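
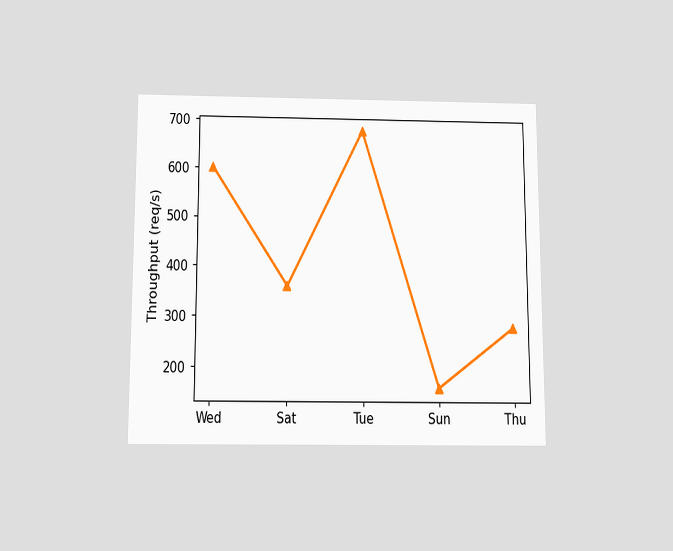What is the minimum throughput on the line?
The chart is viewed slightly from below. The lowest point is at Sun, and reading across to the y-axis gives 160req/s.

160req/s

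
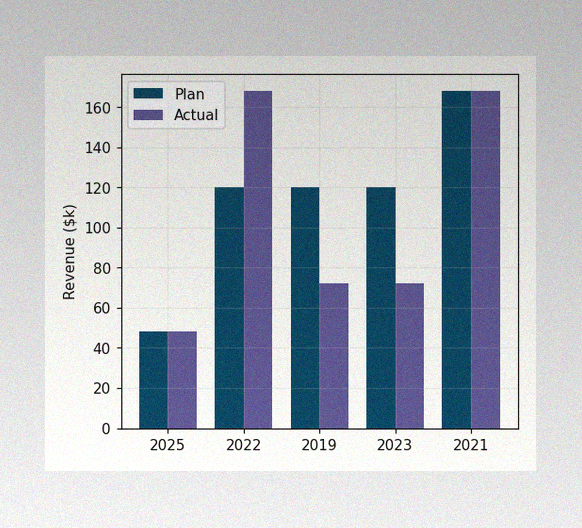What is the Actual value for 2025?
The image has some photo noise and uneven lighting. The Actual bar at 2025 reaches $48k on the y-axis.

$48k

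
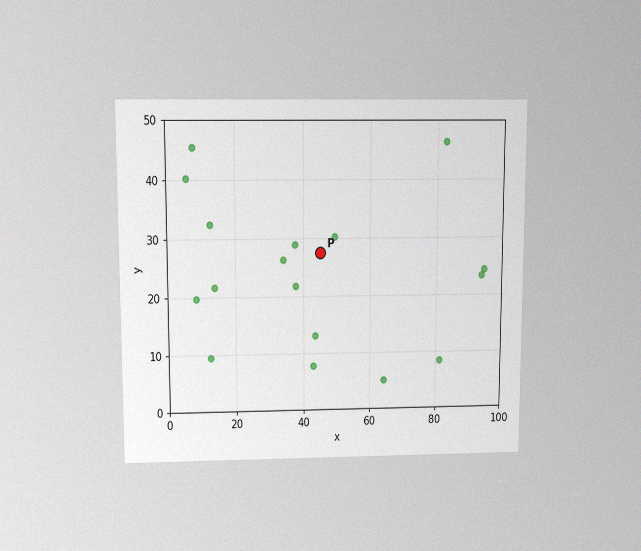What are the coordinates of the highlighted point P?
The chart is viewed slightly from above, with some photo noise. Following the gridlines from P to each axis, P sits at (45, 27.5).

(45, 27.5)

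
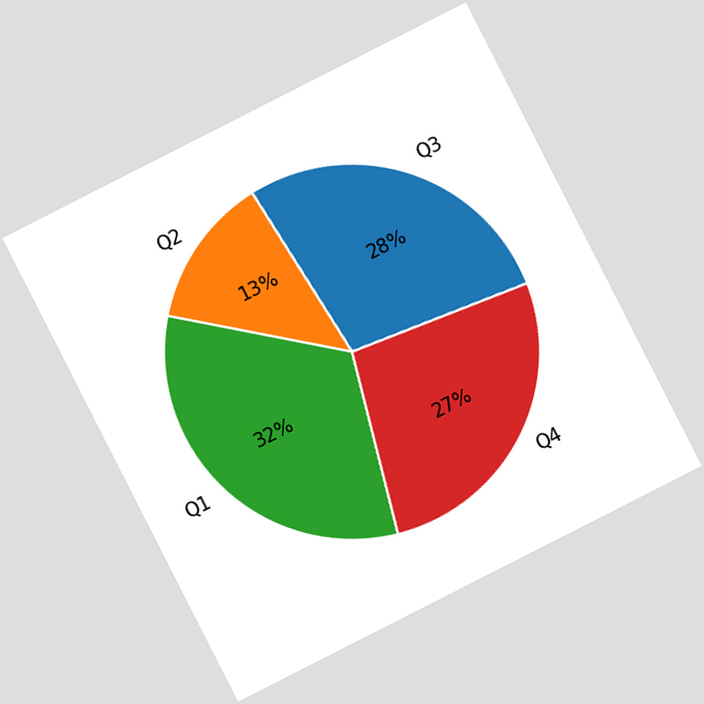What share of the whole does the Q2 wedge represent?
13%

The chart is tilted about 27° counter-clockwise. The Q2 slice takes up 13% of the pie.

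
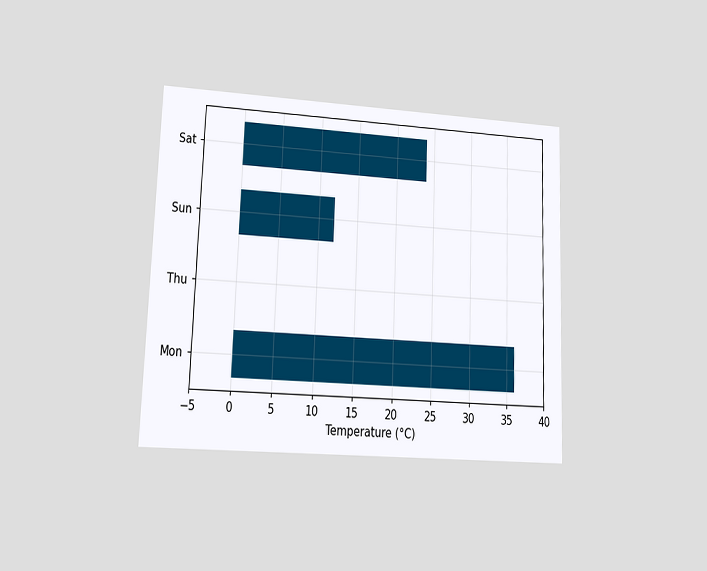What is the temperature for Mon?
The chart is tilted about 2° clockwise and viewed at a slight angle. Reading along the chart's x-axis, the Mon bar reaches 36°C.

36°C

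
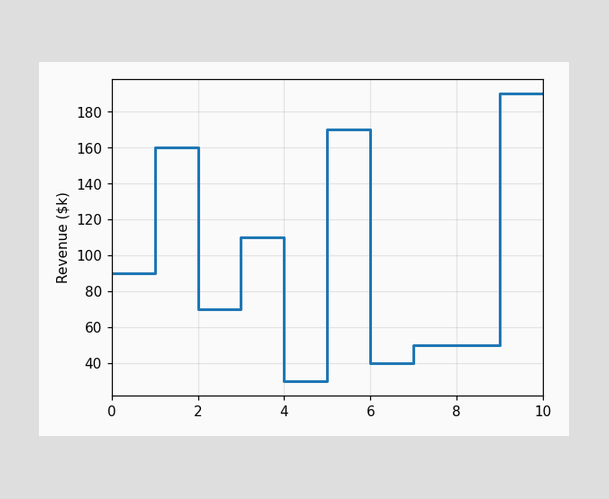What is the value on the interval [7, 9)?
$50k

On [7, 9) the step sits at $50k.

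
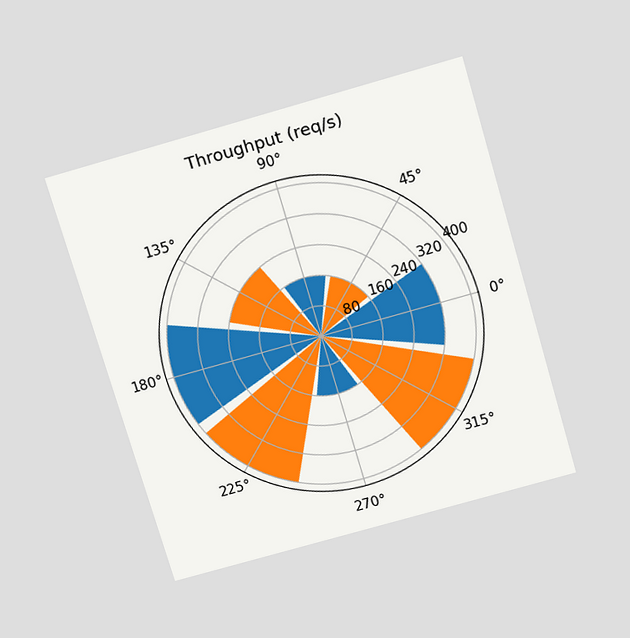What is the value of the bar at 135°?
240req/s

The chart is tilted about 16° counter-clockwise and viewed slightly from above. The bar at 135° reaches 240req/s on the radial axis.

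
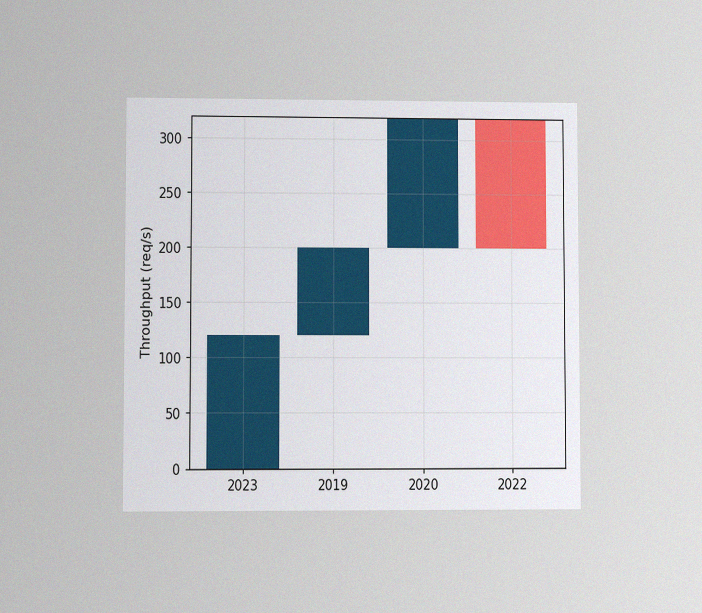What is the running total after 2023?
120req/s

The chart is viewed at a slight angle, with some photo noise. After 2023 the running total reaches 120req/s.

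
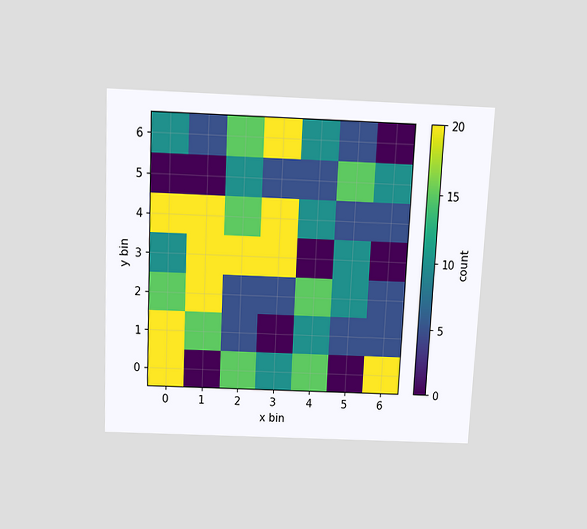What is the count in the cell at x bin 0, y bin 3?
10

The chart is tilted about 3° clockwise and viewed slightly from above. Matching the cell (0, 3) against the colorbar gives 10.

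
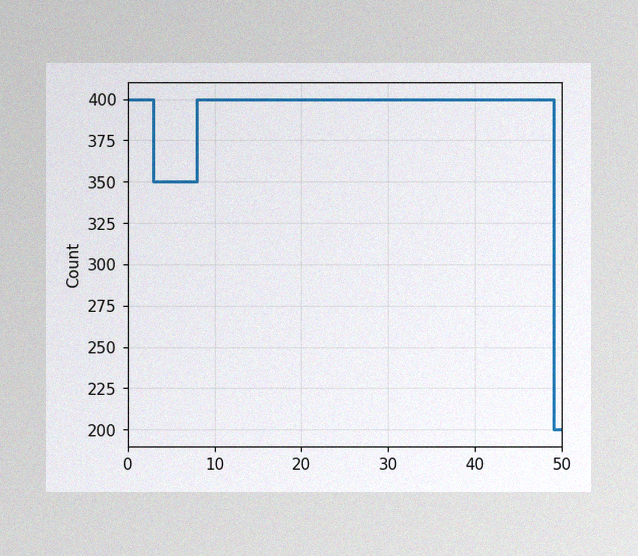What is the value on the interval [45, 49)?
400

The image has some photo noise and uneven lighting. On [45, 49) the step sits at 400.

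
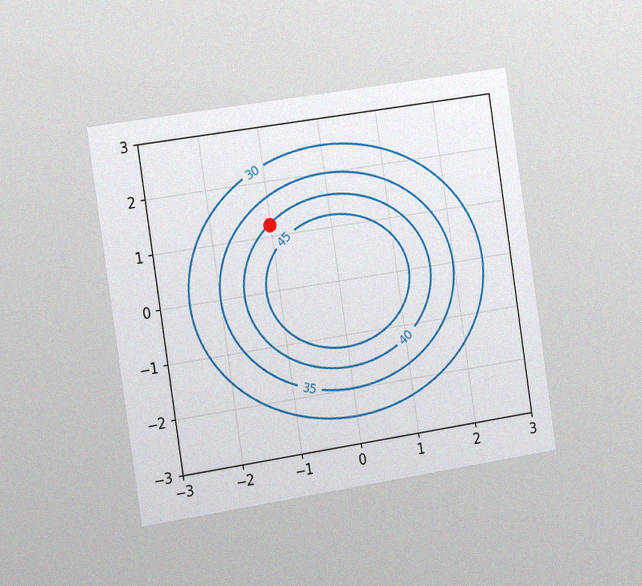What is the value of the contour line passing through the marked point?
The chart is tilted about 9° counter-clockwise and viewed slightly from the left, with some photo noise. The marked point sits on the contour labelled 40.

40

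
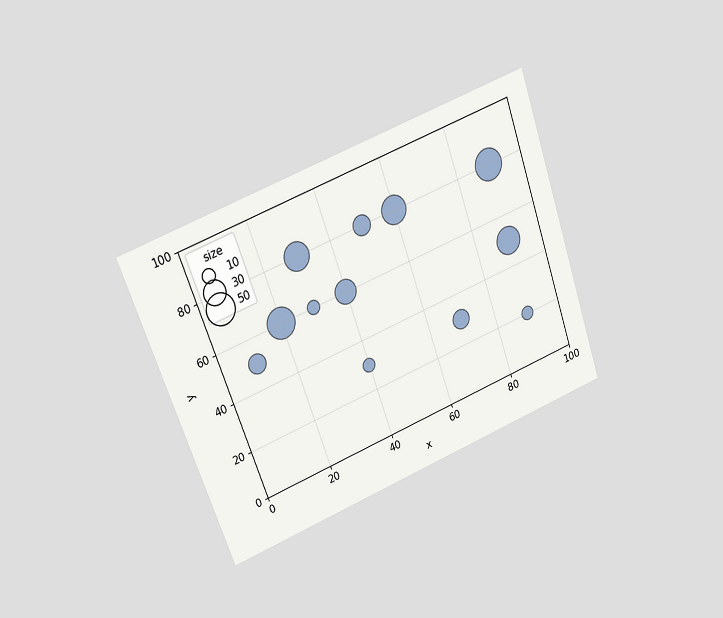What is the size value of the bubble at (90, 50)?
The chart is tilted about 20° counter-clockwise and viewed at a slight angle. Matching the bubble at (90, 50) against the size legend gives 40.

40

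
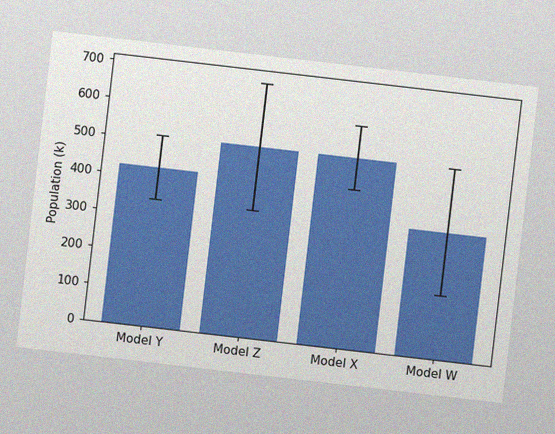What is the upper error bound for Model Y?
The chart is tilted about 7° clockwise, with some photo noise. The Model Y bar's upper whisker reaches 510k.

510k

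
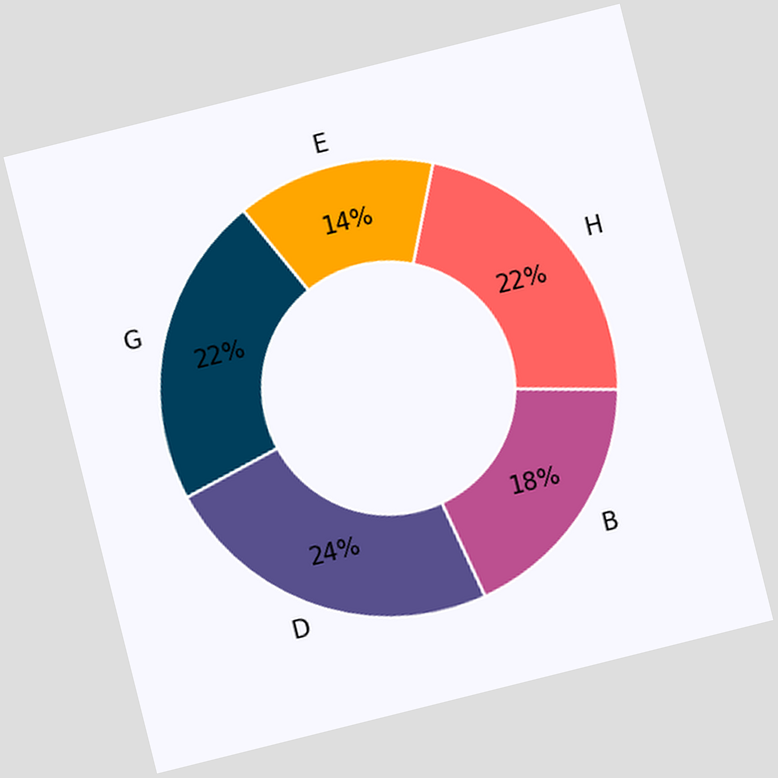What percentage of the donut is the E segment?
The chart is tilted about 14° counter-clockwise. The E segment takes up 14% of the ring.

14%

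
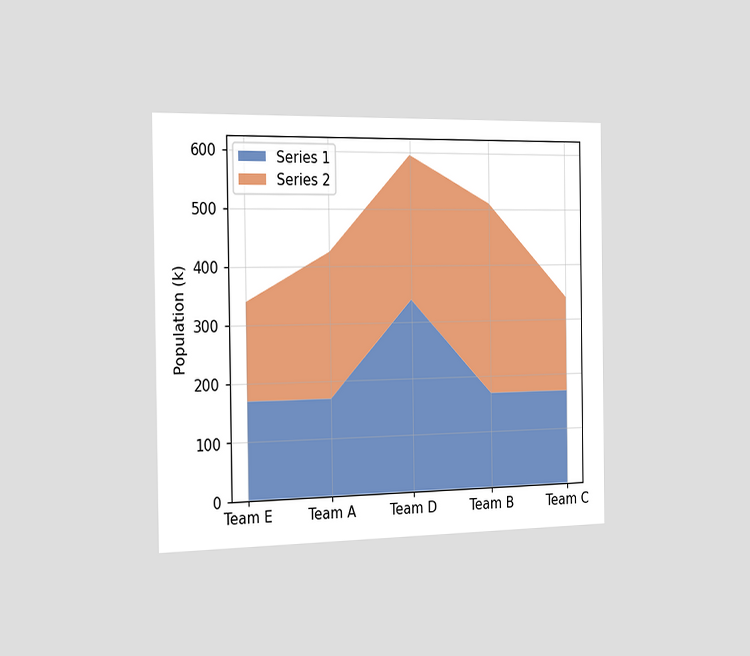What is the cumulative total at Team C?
The chart is viewed slightly from the left. The stacked total at Team C reaches 340k.

340k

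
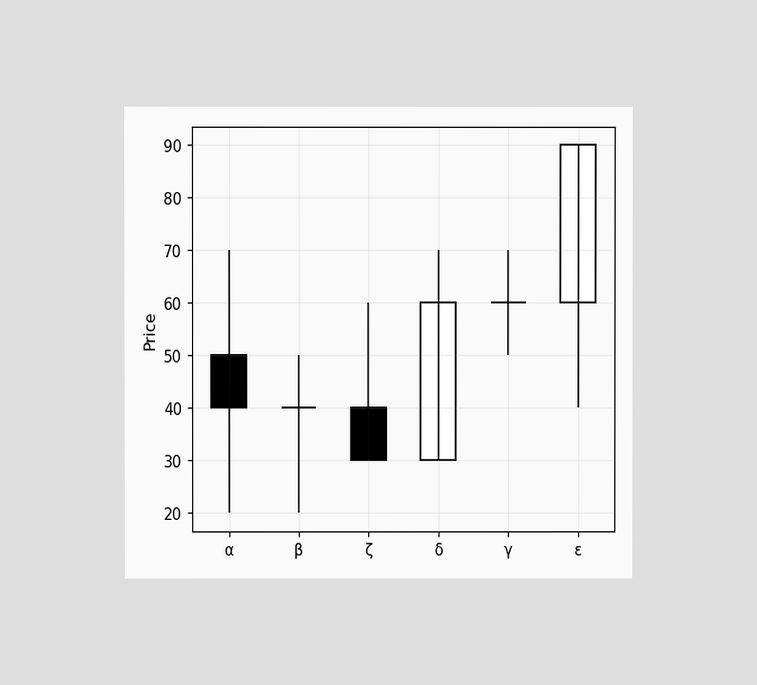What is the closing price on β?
The chart is viewed at a slight angle. The β candle closes at 40.

40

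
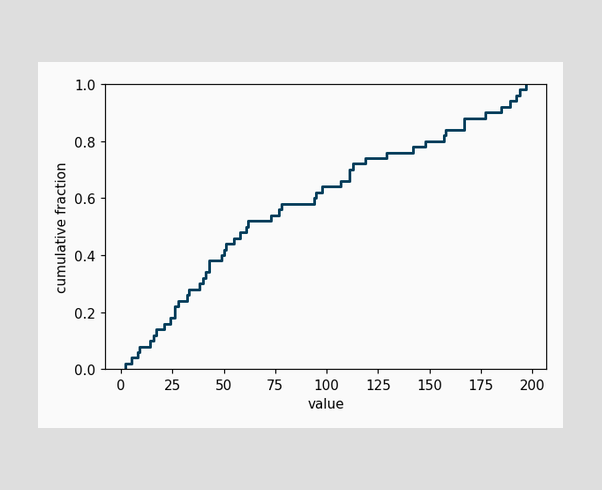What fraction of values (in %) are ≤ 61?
At x=61 the ECDF step is at 50%.

50%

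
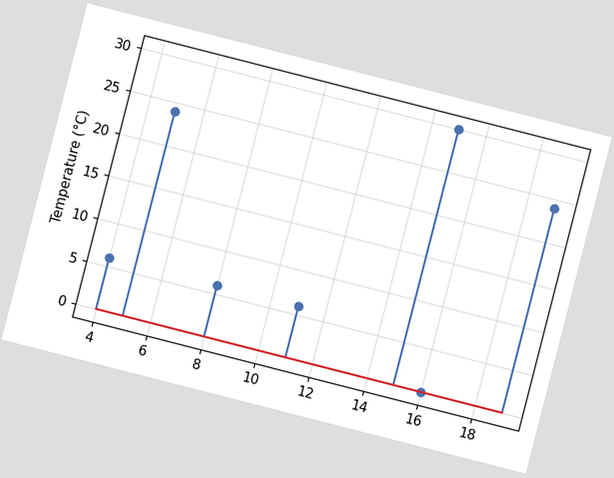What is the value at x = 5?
The chart is tilted about 14° clockwise. The stem at x=5 reaches 24°C.

24°C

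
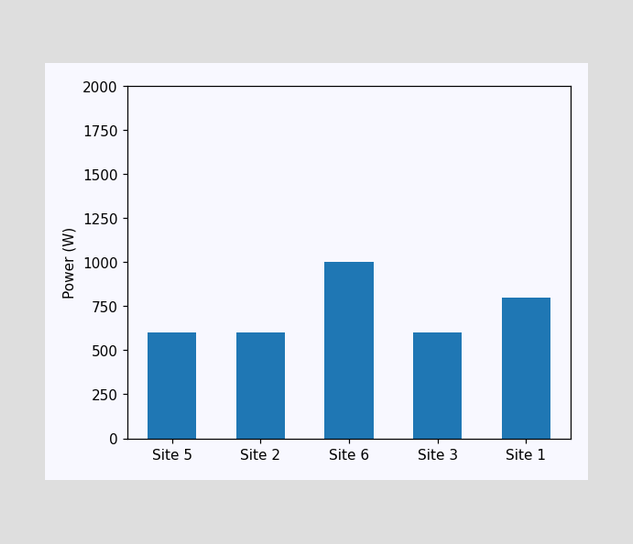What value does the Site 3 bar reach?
Reading along the chart's y-axis, the Site 3 bar reaches 600W.

600W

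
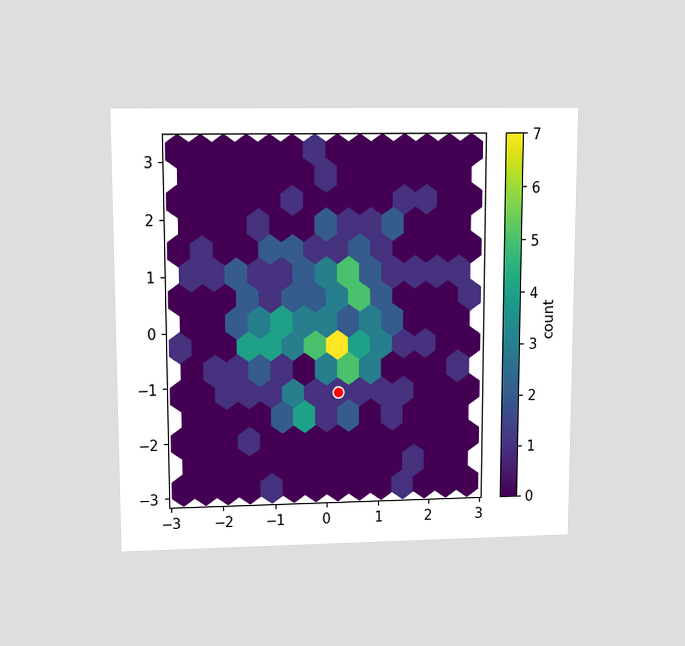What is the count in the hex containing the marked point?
The chart is viewed at a slight angle. The marked hex reads 1 on the colorbar.

1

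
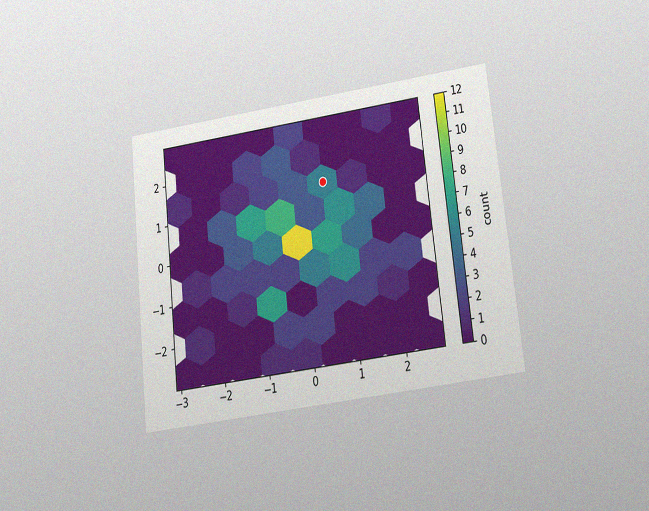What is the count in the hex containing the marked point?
The chart is tilted about 6° counter-clockwise and viewed at a slight angle, with some photo noise. The marked hex reads 5 on the colorbar.

5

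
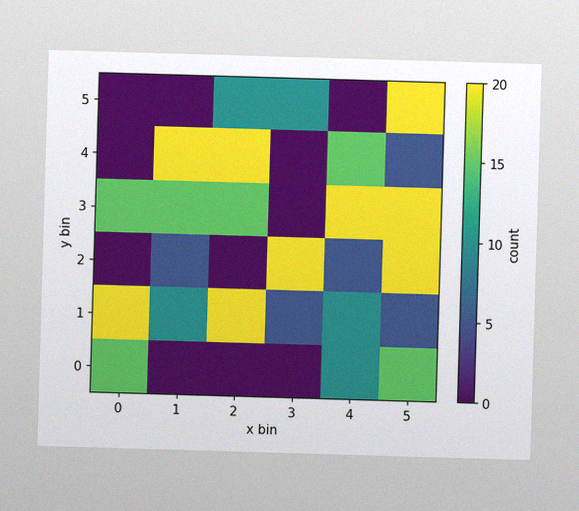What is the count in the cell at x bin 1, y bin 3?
15

The image has some photo noise and uneven lighting. Matching the cell (1, 3) against the colorbar gives 15.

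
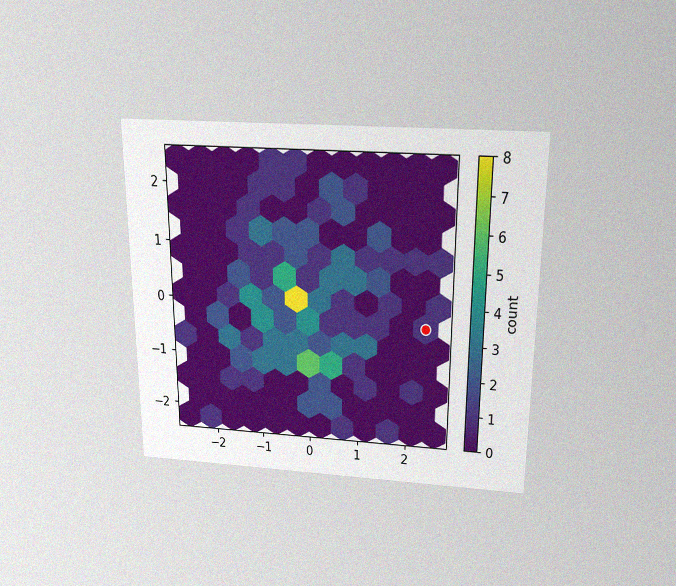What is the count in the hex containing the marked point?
The chart is viewed slightly from above, with some photo noise. The marked hex reads 1 on the colorbar.

1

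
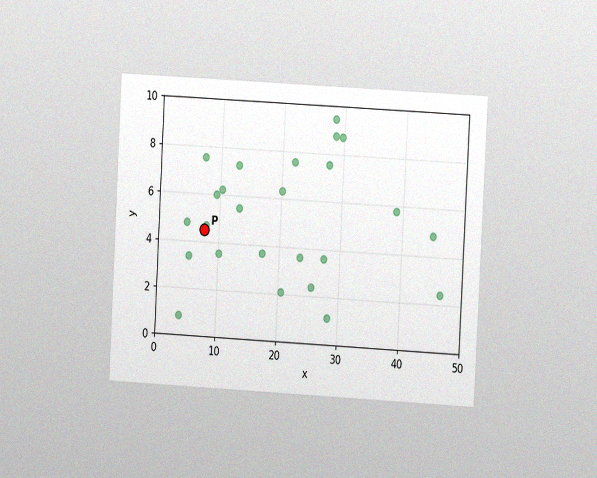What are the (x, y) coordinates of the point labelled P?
(7.5, 4.5)

The chart is tilted about 3° clockwise and viewed at a slight angle, with some photo noise. Following the gridlines from P to each axis, P sits at (7.5, 4.5).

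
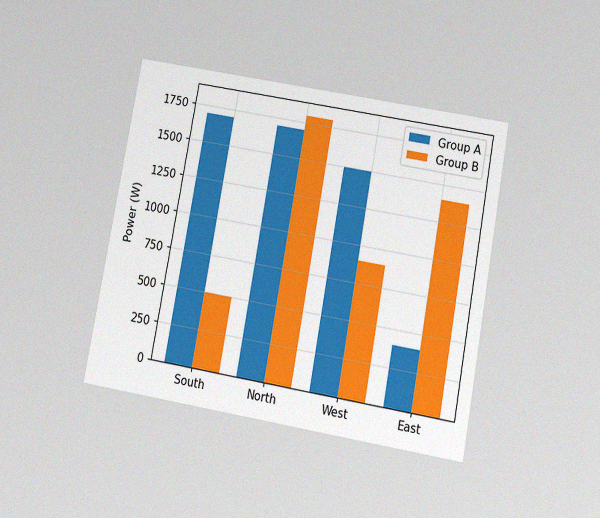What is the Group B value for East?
1400W

The chart is tilted about 10° clockwise and viewed slightly from below, with some photo noise. The Group B bar at East reaches 1400W on the y-axis.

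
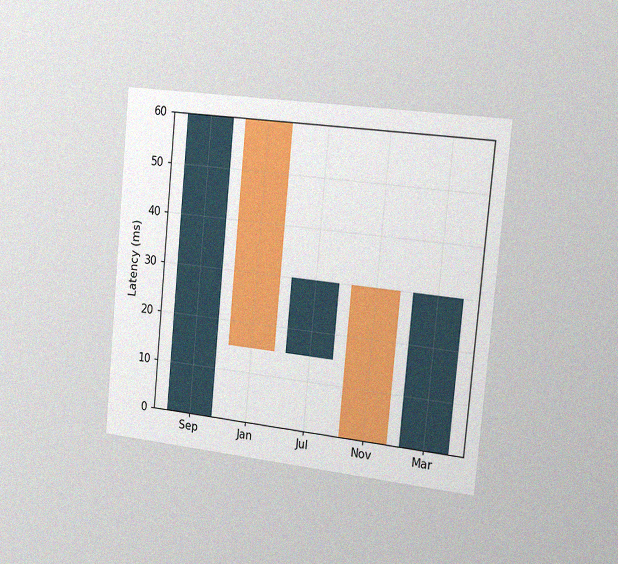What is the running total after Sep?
60ms

The chart is tilted about 5° clockwise and viewed slightly from the right, with some photo noise. After Sep the running total reaches 60ms.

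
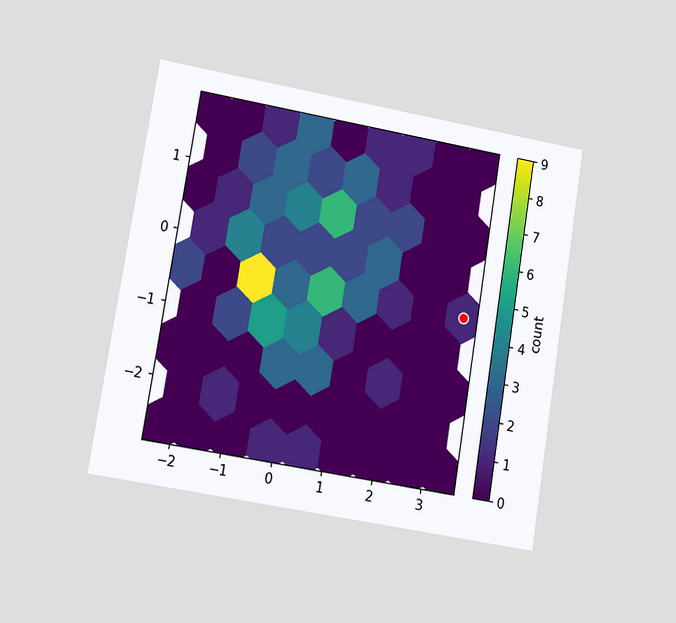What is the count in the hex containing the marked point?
1

The chart is tilted about 9° clockwise and viewed at a slight angle. The marked hex reads 1 on the colorbar.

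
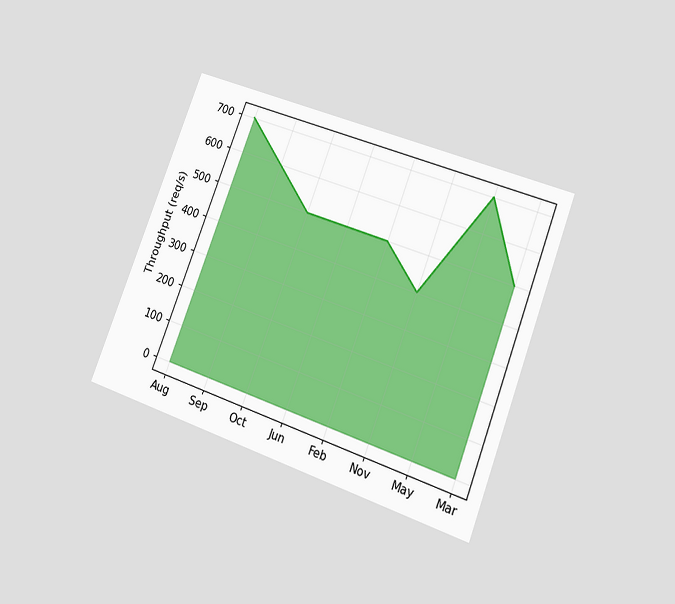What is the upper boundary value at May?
700req/s

The chart is tilted about 21° clockwise and viewed at a slight angle. At May the upper boundary is at 700req/s.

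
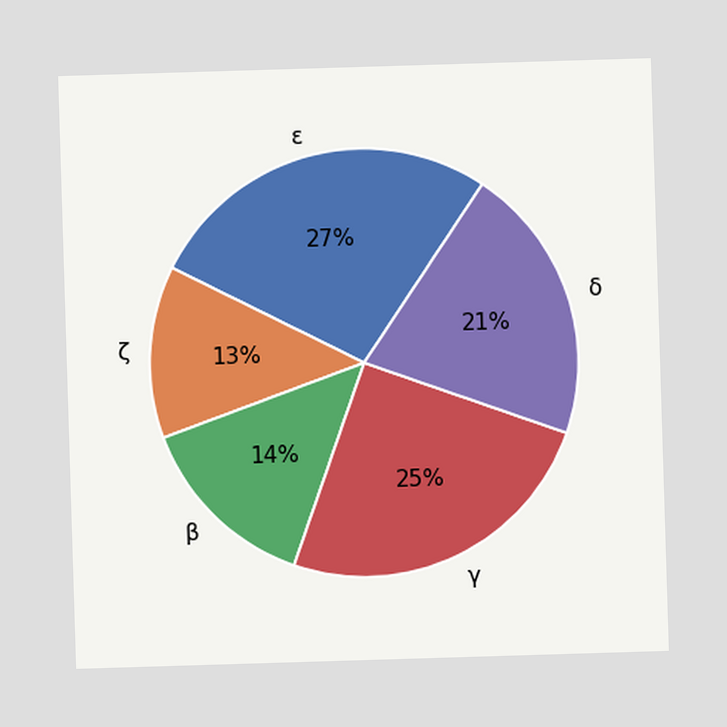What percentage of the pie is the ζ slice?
The ζ slice takes up 13% of the pie.

13%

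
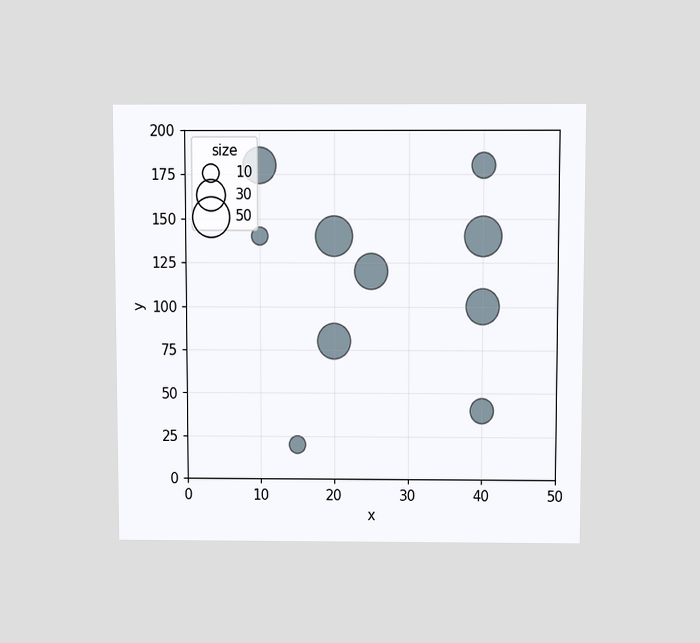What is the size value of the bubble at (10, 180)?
40

The chart is viewed slightly from above. Matching the bubble at (10, 180) against the size legend gives 40.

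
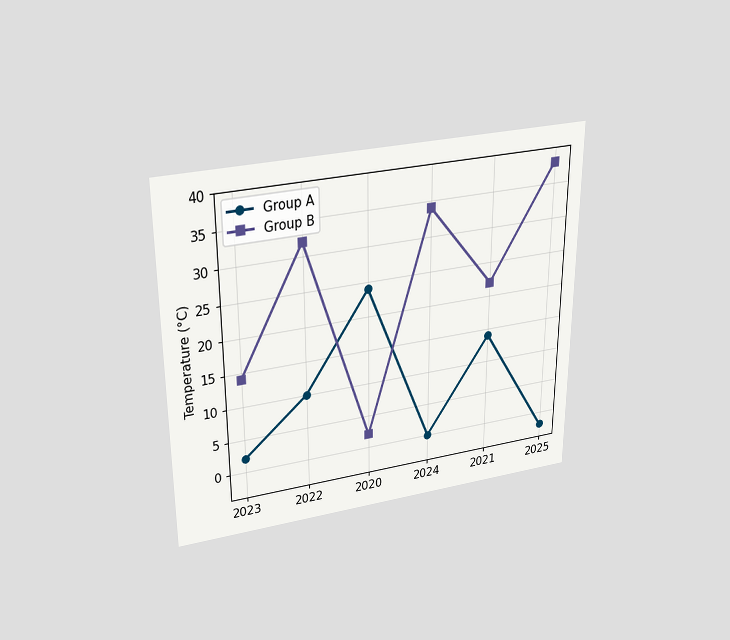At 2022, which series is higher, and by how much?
Group B, by 22°C

The chart is viewed slightly from above. At 2022, Group B sits above the other line by 22°C.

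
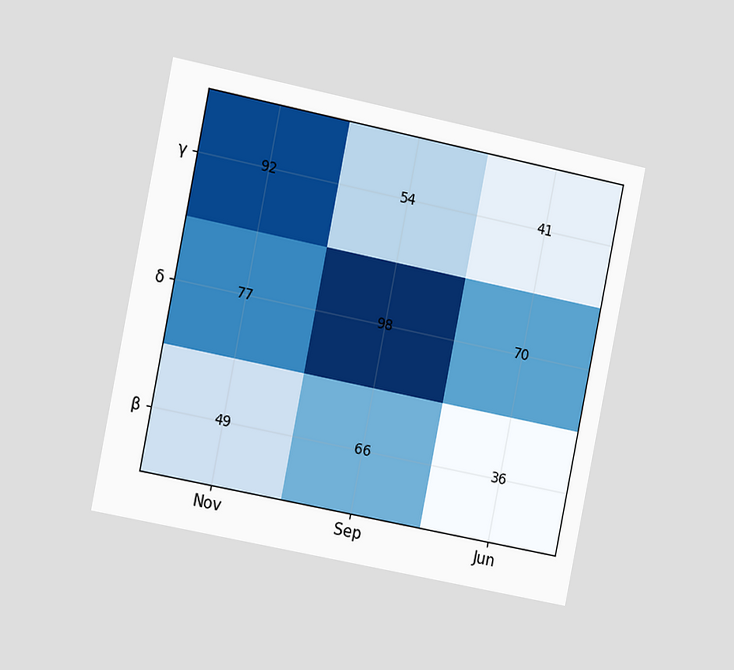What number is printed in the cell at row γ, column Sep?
54

The chart is tilted about 11° clockwise and viewed slightly from the left. The (γ, Sep) cell reads 54.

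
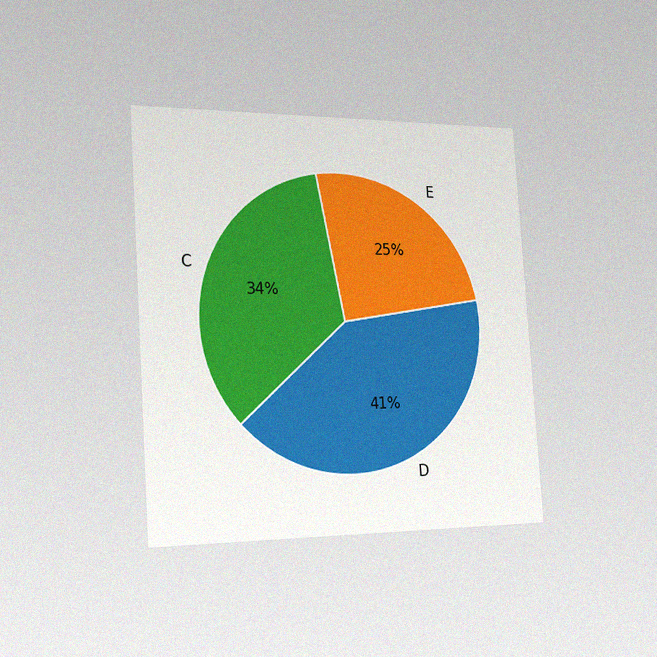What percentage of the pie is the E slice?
The chart is tilted about 4° counter-clockwise and viewed slightly from the left, with some photo noise. The E slice takes up 25% of the pie.

25%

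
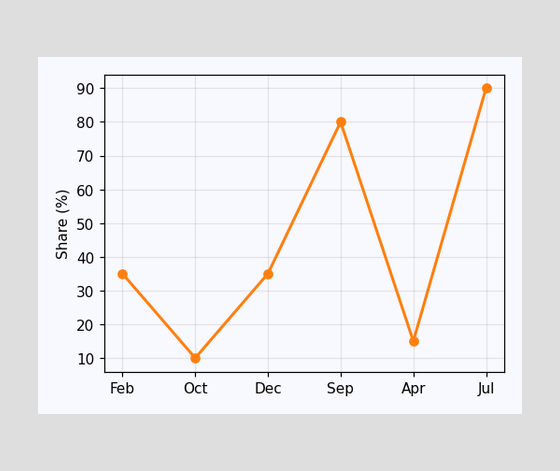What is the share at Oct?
At Oct, the line is at 10%.

10%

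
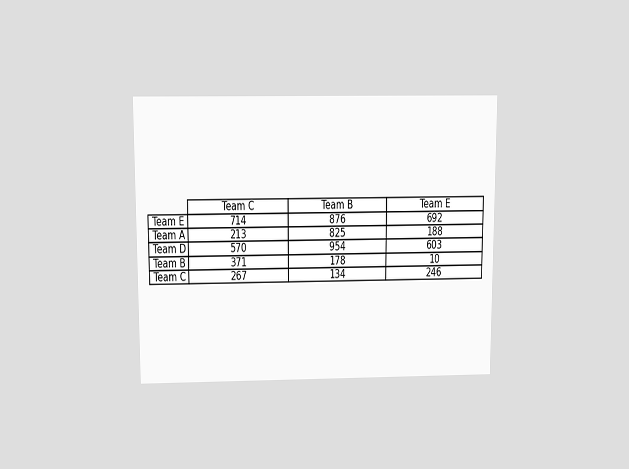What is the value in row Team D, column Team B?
954

The chart is viewed slightly from above. The (Team D, Team B) cell reads 954.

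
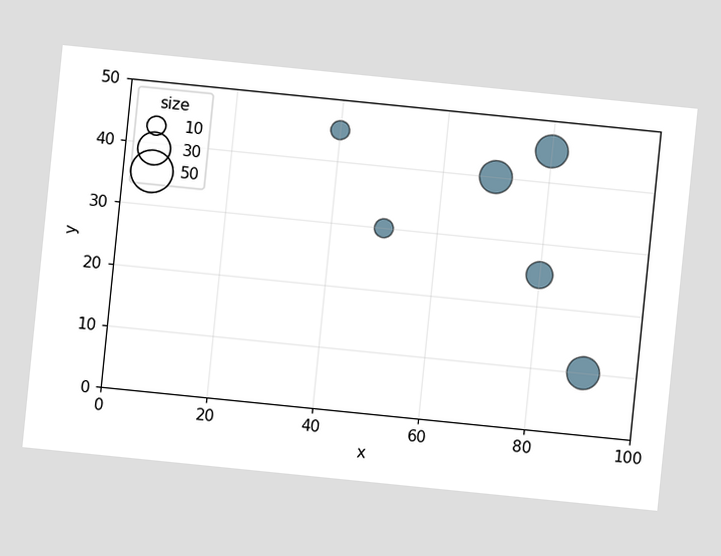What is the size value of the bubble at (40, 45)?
10

The chart is tilted about 6° clockwise. Matching the bubble at (40, 45) against the size legend gives 10.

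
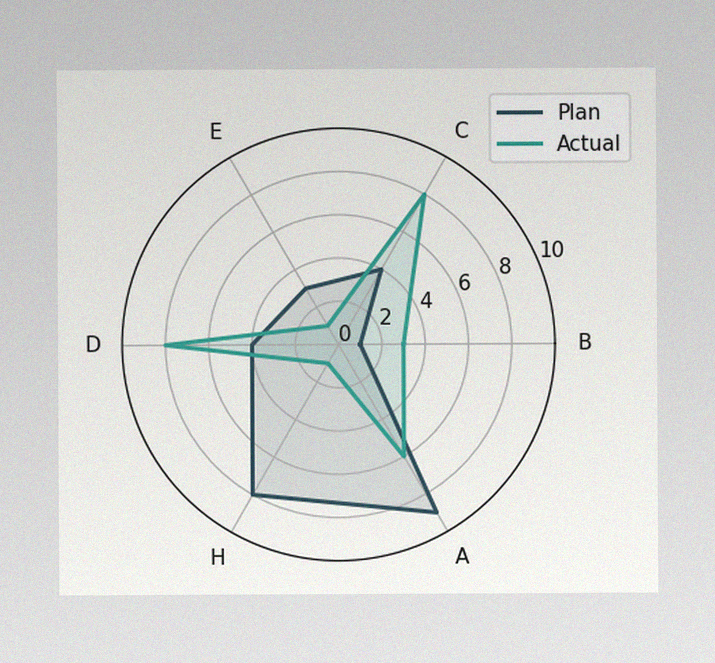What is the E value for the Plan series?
The image has some photo noise and uneven lighting. On the E axis, Plan reaches 3.

3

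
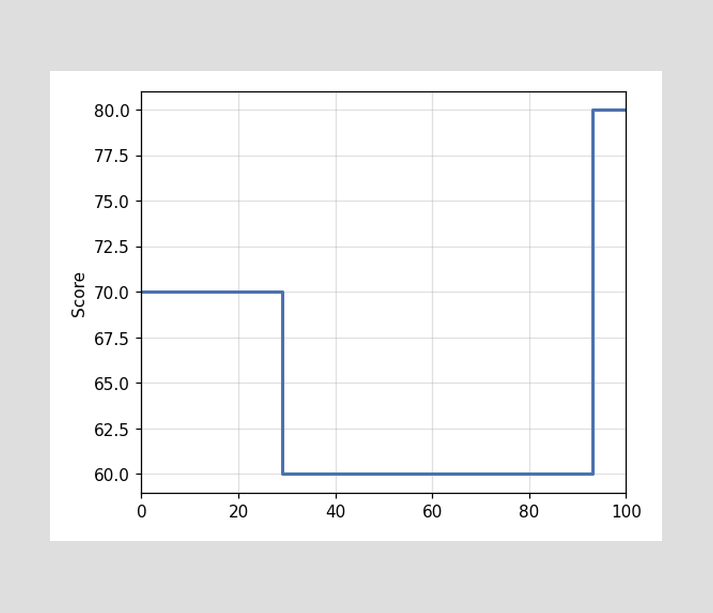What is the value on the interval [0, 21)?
On [0, 21) the step sits at 70.

70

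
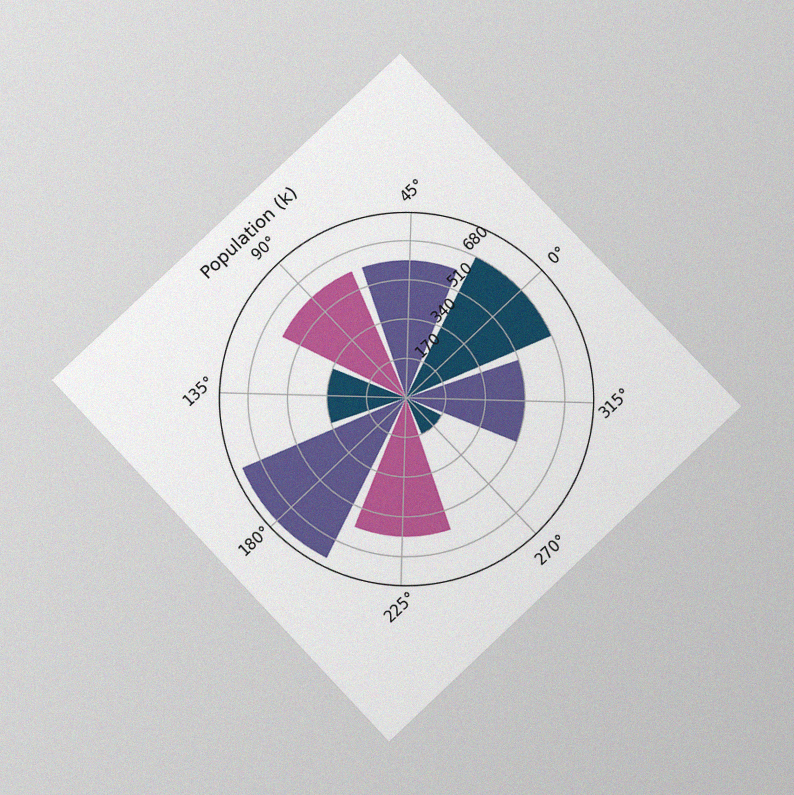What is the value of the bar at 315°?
The chart is tilted about 43° counter-clockwise and viewed at a slight angle, with some photo noise. The bar at 315° reaches 510k on the radial axis.

510k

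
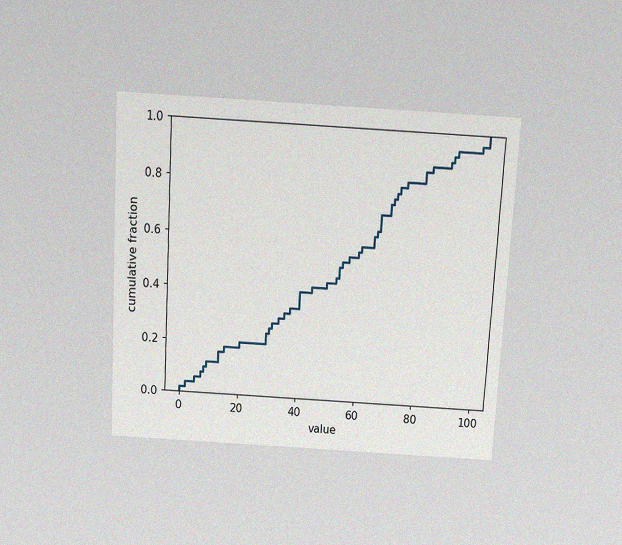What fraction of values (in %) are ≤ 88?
The chart is tilted about 3° clockwise and viewed slightly from above, with some photo noise. At x=88 the ECDF step is at 90%.

90%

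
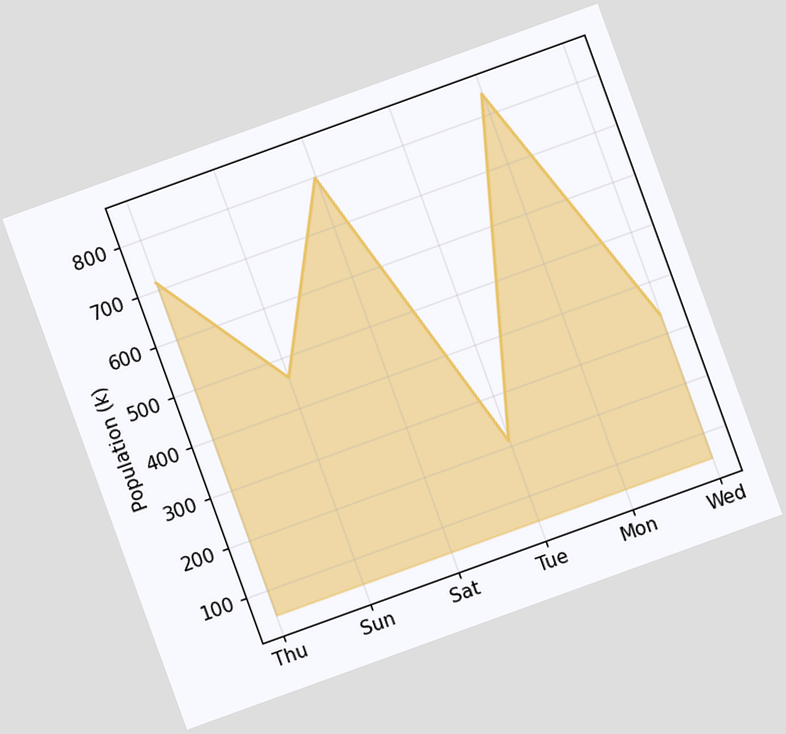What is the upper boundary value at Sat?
The chart is tilted about 20° counter-clockwise. At Sat the upper boundary is at 798k.

798k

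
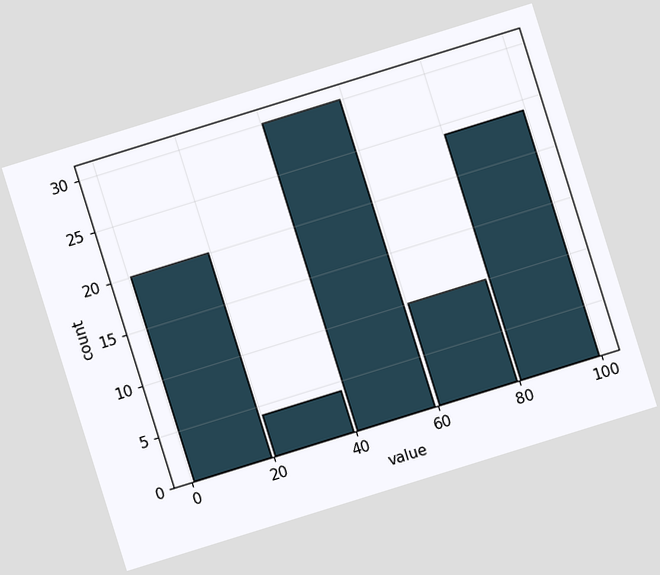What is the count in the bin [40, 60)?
The chart is tilted about 17° counter-clockwise. The [40, 60) bin has height 30.

30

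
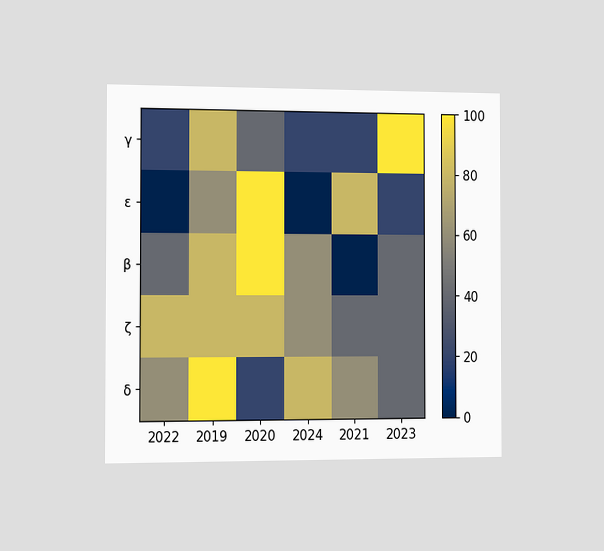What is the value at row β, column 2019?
80

The chart is viewed slightly from the left. Matching cell (β, 2019) against the colorbar gives 80.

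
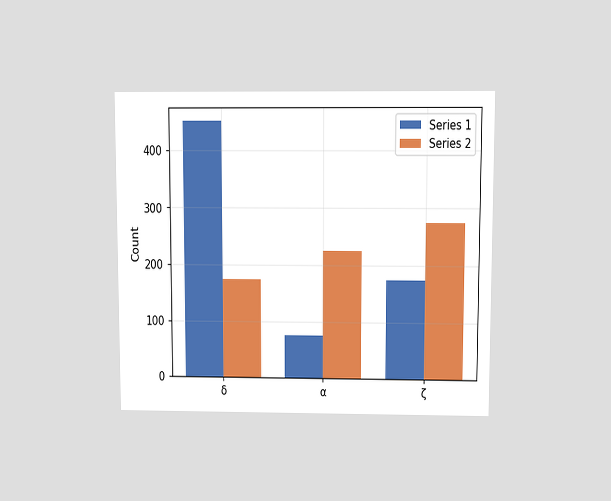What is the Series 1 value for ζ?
175

The chart is viewed slightly from above. The Series 1 bar at ζ reaches 175 on the y-axis.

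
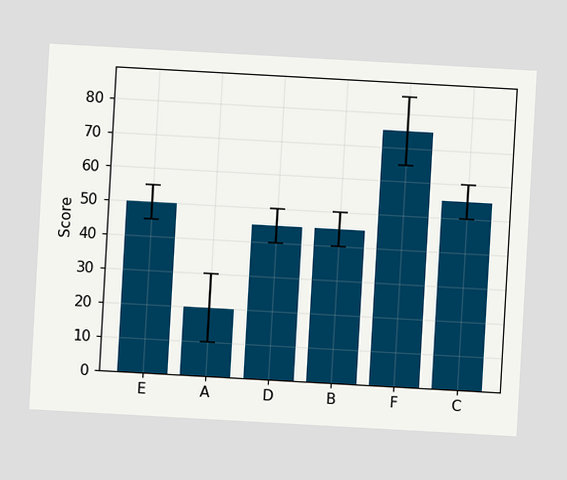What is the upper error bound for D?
50

The chart is tilted about 3° clockwise. The D bar's upper whisker reaches 50.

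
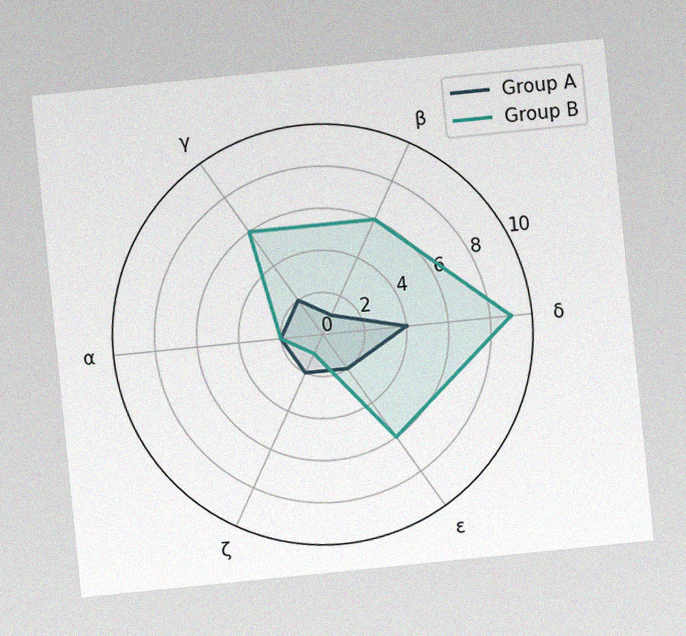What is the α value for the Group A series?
2

The chart is tilted about 6° counter-clockwise, with some photo noise. On the α axis, Group A reaches 2.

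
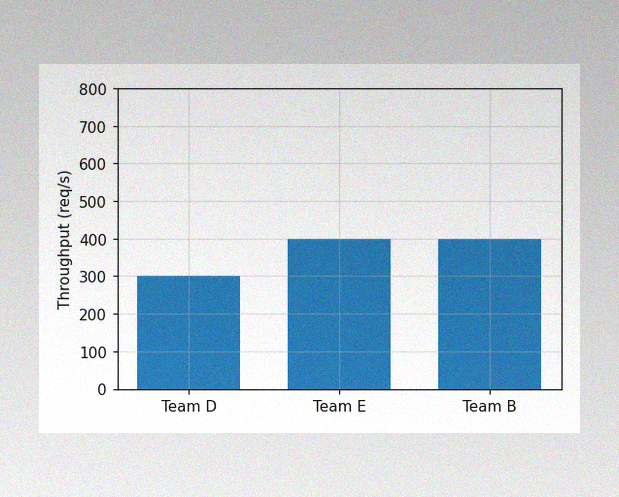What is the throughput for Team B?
400req/s

The image has some photo noise and uneven lighting. Reading along the chart's y-axis, the Team B bar reaches 400req/s.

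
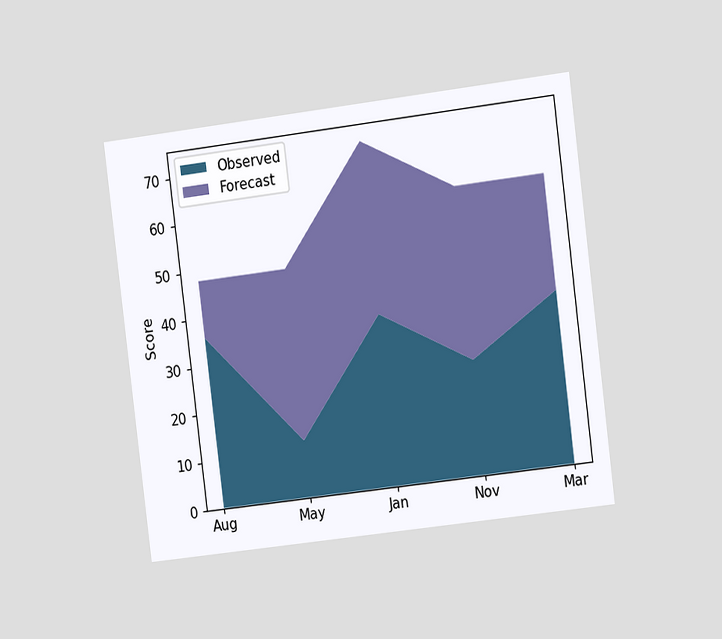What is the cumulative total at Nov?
The chart is tilted about 7° counter-clockwise and viewed slightly from the right. The stacked total at Nov reaches 60.

60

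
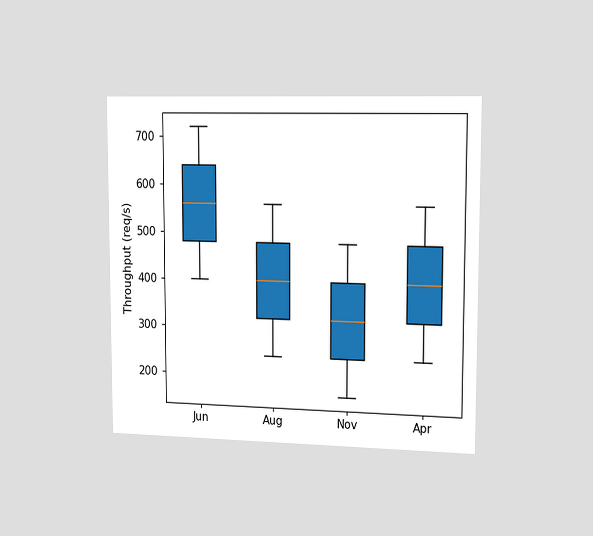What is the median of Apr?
The chart is viewed slightly from the right. The median line in the Apr box sits at 400req/s.

400req/s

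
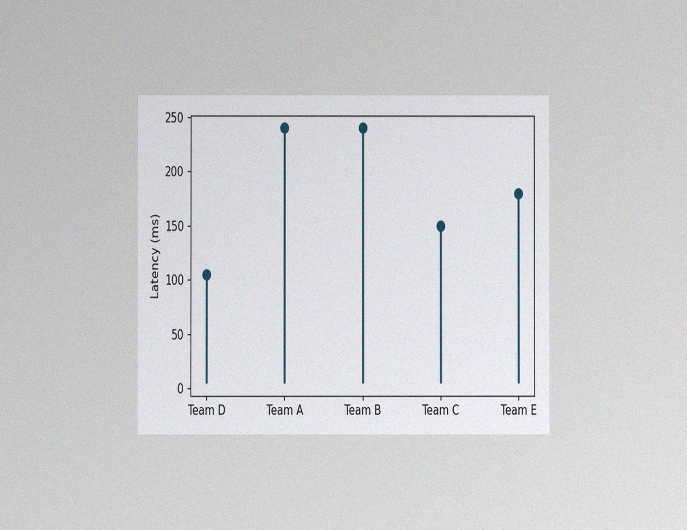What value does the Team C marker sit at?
150ms

The chart is viewed at a slight angle, with some photo noise. The Team C marker sits at 150ms.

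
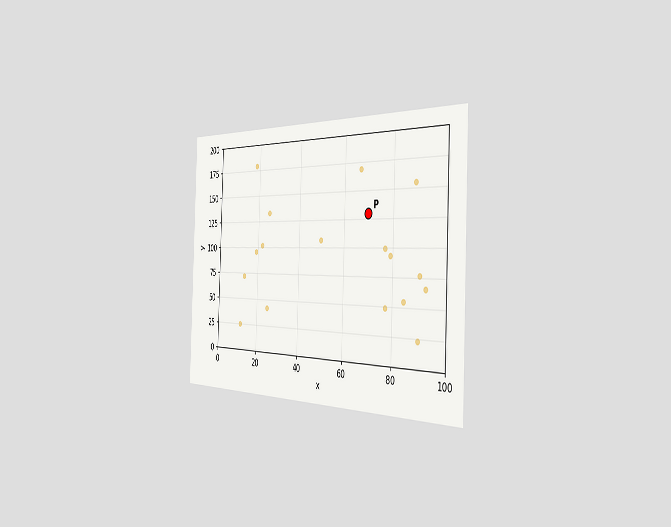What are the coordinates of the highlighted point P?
(70, 130)

The chart is tilted about 2° clockwise and viewed slightly from the right. Following the gridlines from P to each axis, P sits at (70, 130).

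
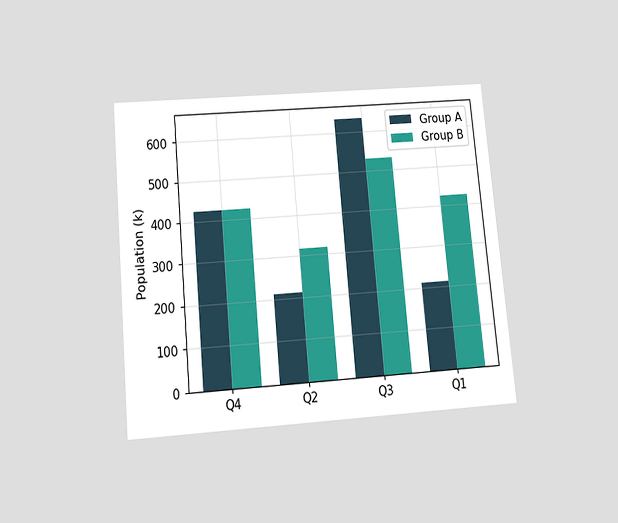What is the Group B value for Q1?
The chart is tilted about 5° counter-clockwise and viewed slightly from below. The Group B bar at Q1 reaches 424k on the y-axis.

424k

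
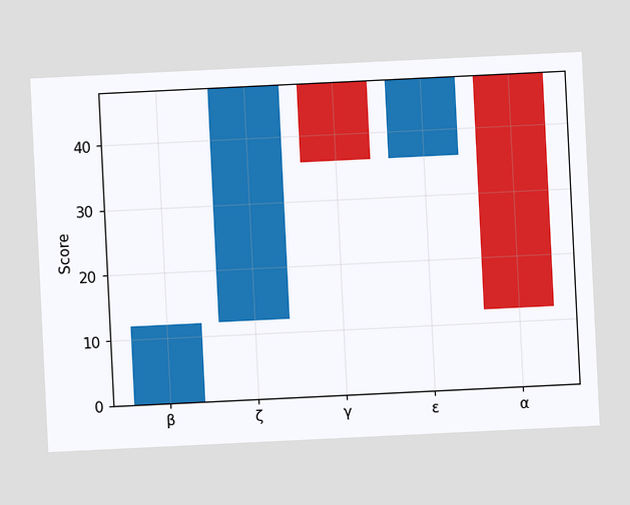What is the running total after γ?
The chart is tilted about 3° counter-clockwise. After γ the running total reaches 36.

36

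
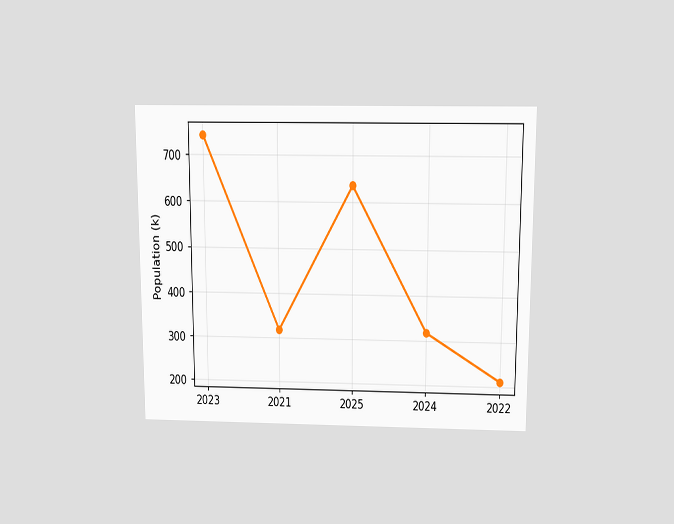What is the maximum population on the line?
The chart is viewed slightly from above. The highest point is at 2023, and reading across to the y-axis gives 742k.

742k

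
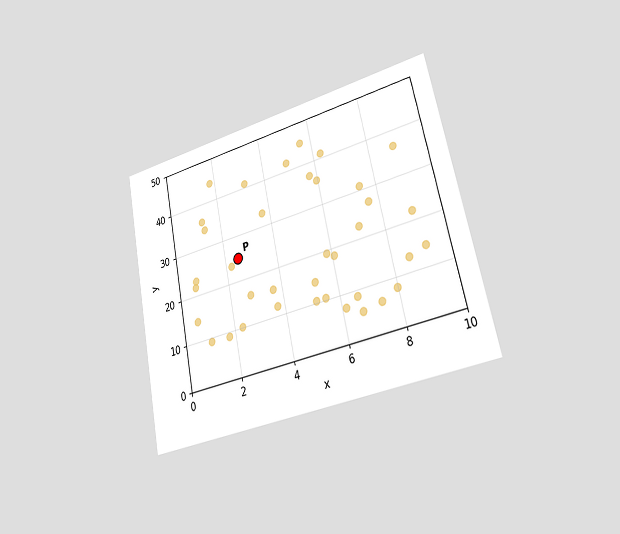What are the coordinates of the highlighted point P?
(2.5, 25)

The chart is tilted about 12° counter-clockwise and viewed slightly from the right. Following the gridlines from P to each axis, P sits at (2.5, 25).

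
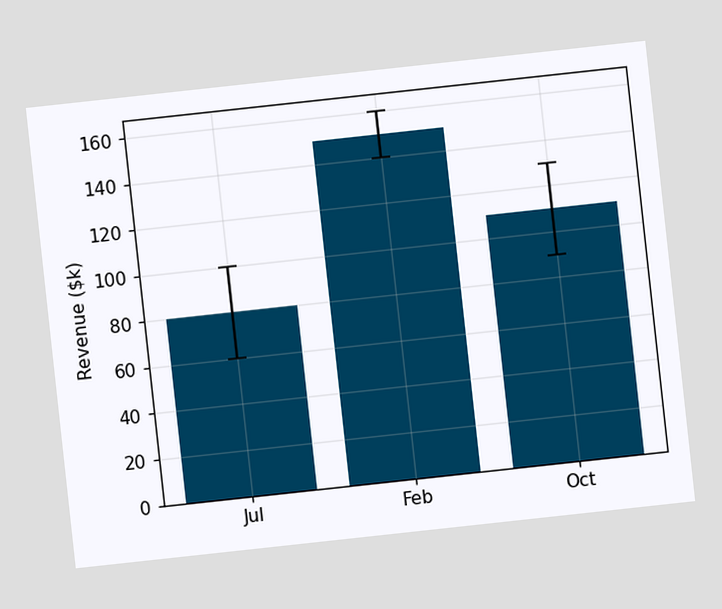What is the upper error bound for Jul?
$100k

The chart is tilted about 6° counter-clockwise. The Jul bar's upper whisker reaches $100k.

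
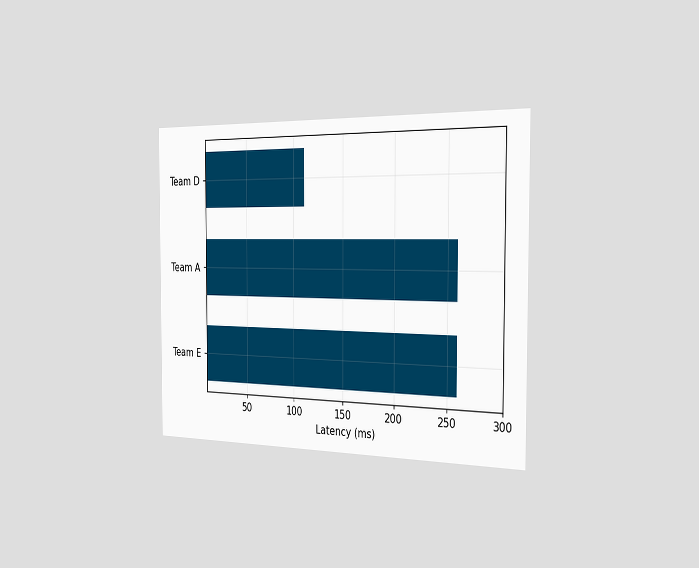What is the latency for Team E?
The chart is viewed slightly from the right. Reading along the chart's x-axis, the Team E bar reaches 259ms.

259ms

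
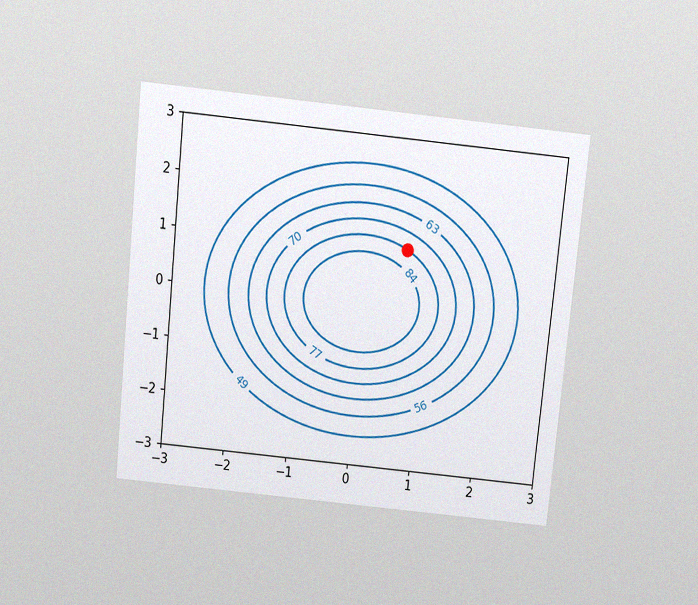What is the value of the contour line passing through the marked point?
77

The chart is tilted about 6° clockwise and viewed slightly from above, with some photo noise. The marked point sits on the contour labelled 77.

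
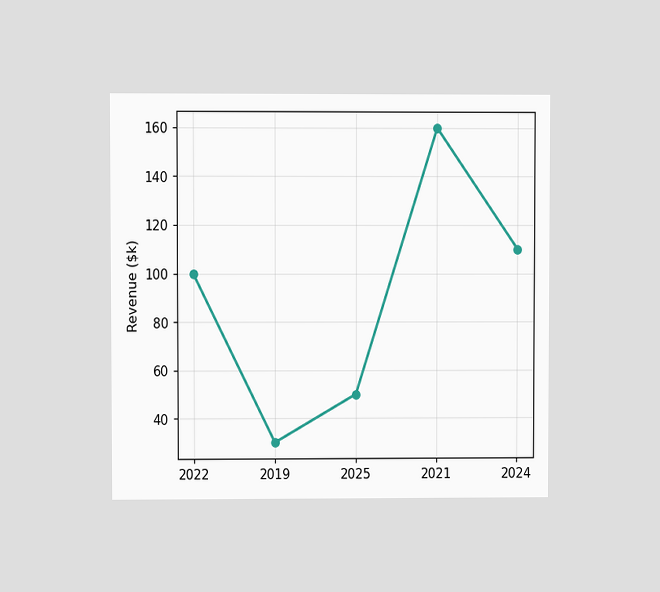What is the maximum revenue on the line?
$160k

The chart is viewed at a slight angle. The highest point is at 2021, and reading across to the y-axis gives $160k.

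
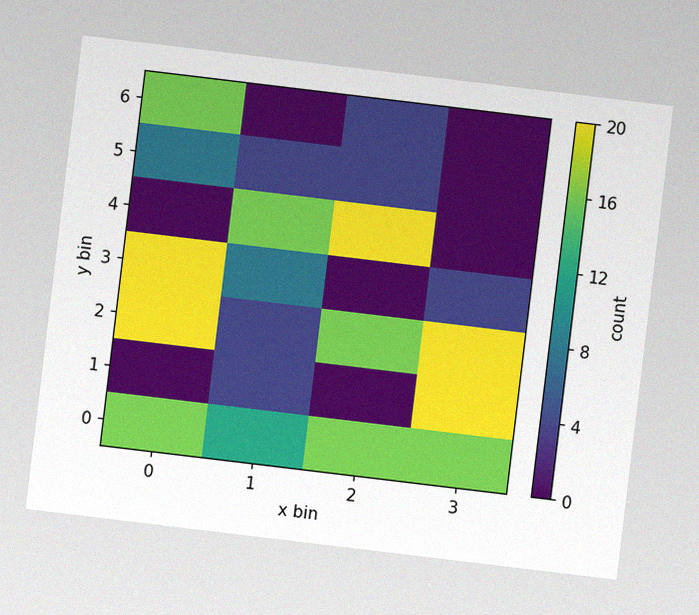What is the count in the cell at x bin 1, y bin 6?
The chart is tilted about 7° clockwise, with some photo noise. Matching the cell (1, 6) against the colorbar gives 0.

0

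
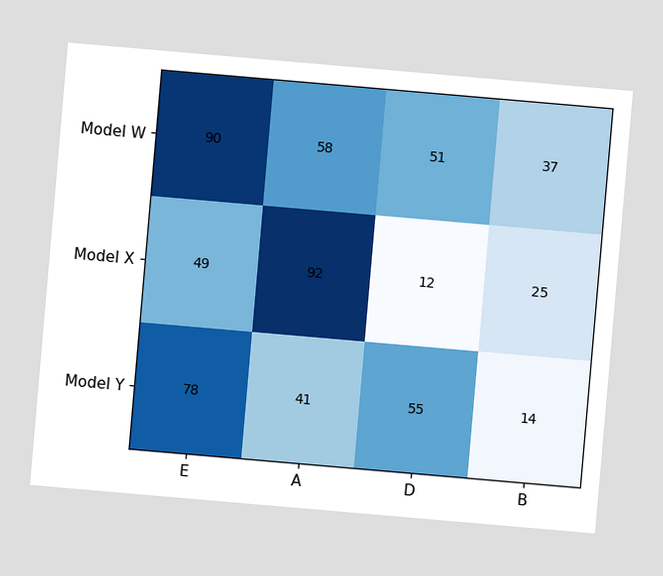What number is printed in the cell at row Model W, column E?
90

The chart is tilted about 5° clockwise. The (Model W, E) cell reads 90.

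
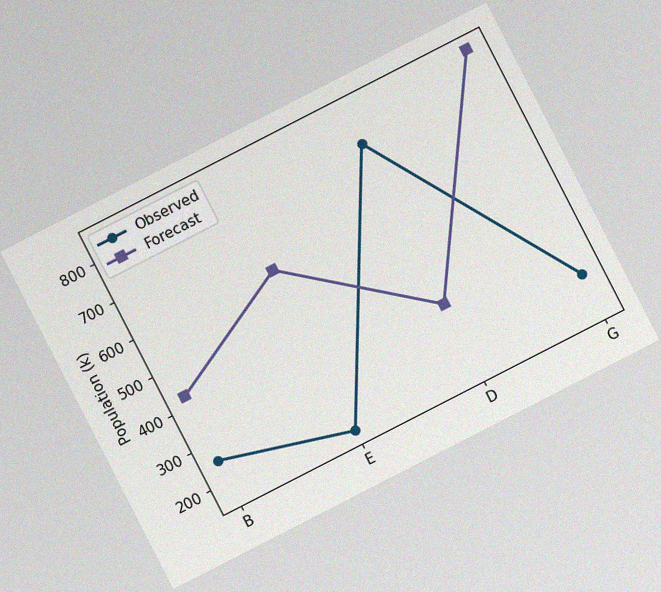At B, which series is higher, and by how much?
Forecast, by 170k

The chart is tilted about 27° counter-clockwise, with some photo noise. At B, Forecast sits above the other line by 170k.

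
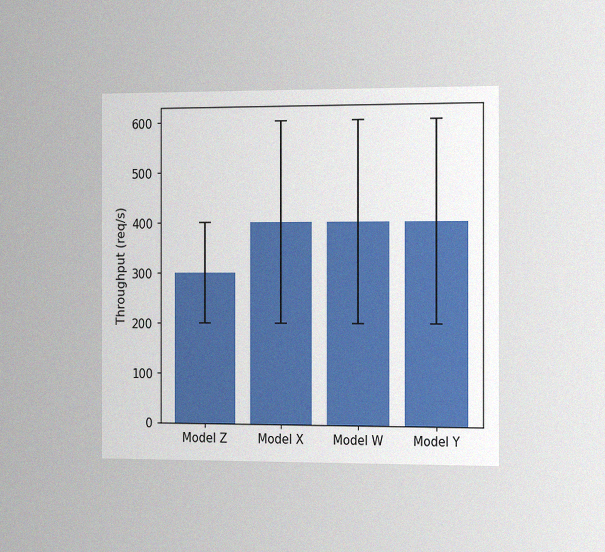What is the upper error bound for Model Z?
400req/s

The chart is viewed slightly from the right, with some photo noise. The Model Z bar's upper whisker reaches 400req/s.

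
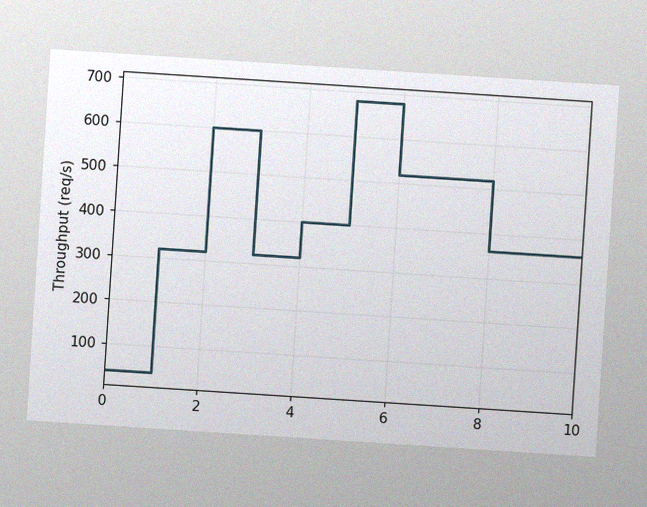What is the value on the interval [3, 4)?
The chart is tilted about 4° clockwise, with some photo noise. On [3, 4) the step sits at 320req/s.

320req/s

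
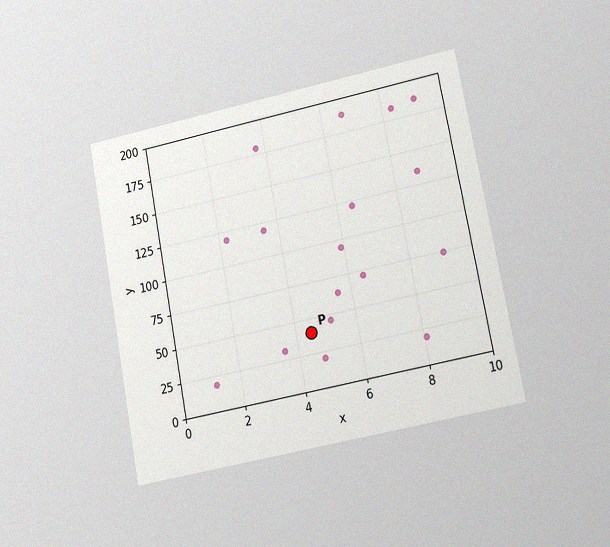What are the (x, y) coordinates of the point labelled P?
(4.5, 40)

The chart is tilted about 11° counter-clockwise and viewed at a slight angle, with some photo noise. Following the gridlines from P to each axis, P sits at (4.5, 40).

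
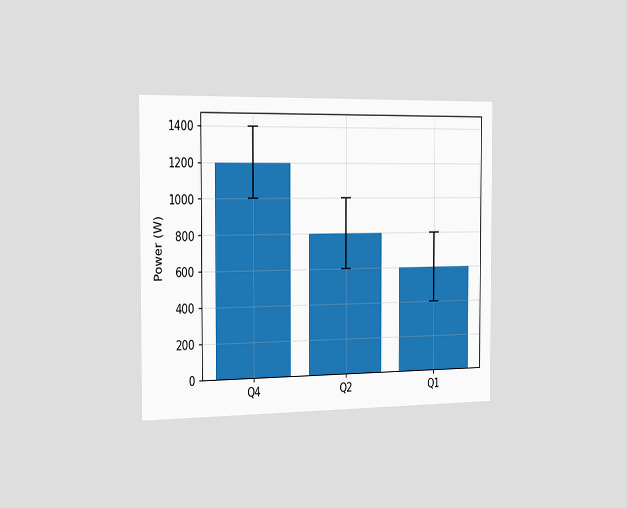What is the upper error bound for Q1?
The chart is viewed slightly from the left. The Q1 bar's upper whisker reaches 800W.

800W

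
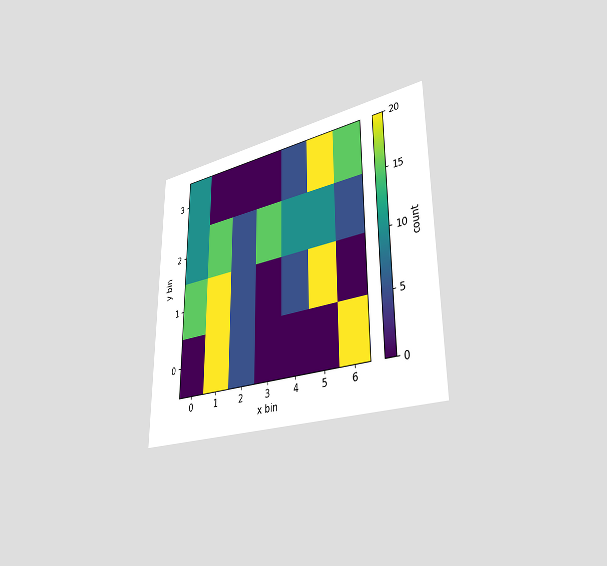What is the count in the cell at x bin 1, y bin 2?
15

The chart is viewed slightly from the right. Matching the cell (1, 2) against the colorbar gives 15.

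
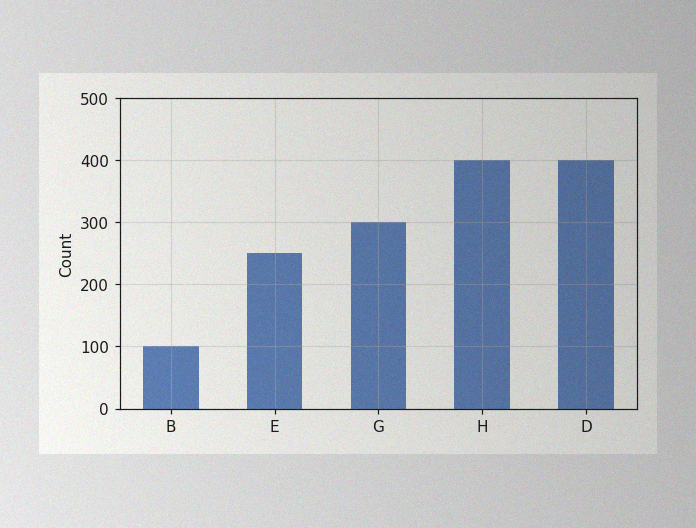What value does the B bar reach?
100

The image has some photo noise and uneven lighting. Reading along the chart's y-axis, the B bar reaches 100.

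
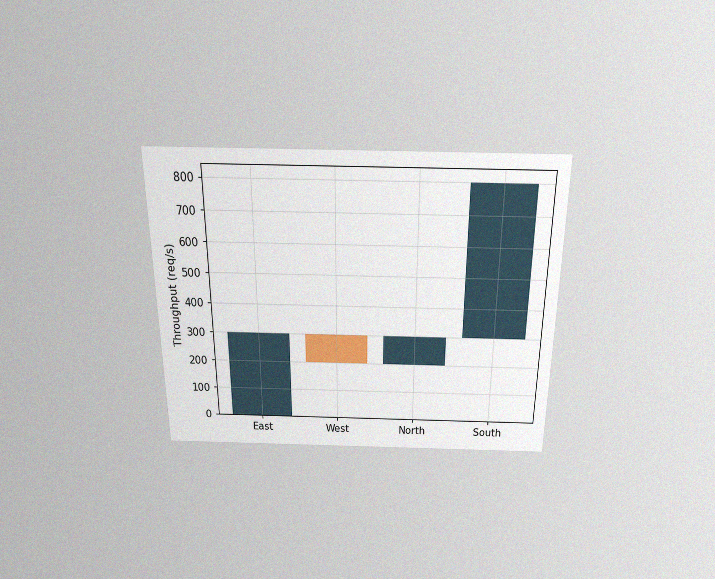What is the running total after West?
200req/s

The chart is viewed slightly from above, with some photo noise. After West the running total reaches 200req/s.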